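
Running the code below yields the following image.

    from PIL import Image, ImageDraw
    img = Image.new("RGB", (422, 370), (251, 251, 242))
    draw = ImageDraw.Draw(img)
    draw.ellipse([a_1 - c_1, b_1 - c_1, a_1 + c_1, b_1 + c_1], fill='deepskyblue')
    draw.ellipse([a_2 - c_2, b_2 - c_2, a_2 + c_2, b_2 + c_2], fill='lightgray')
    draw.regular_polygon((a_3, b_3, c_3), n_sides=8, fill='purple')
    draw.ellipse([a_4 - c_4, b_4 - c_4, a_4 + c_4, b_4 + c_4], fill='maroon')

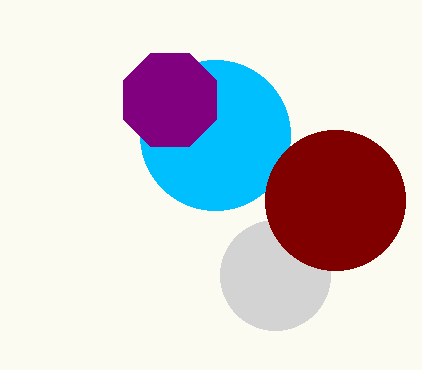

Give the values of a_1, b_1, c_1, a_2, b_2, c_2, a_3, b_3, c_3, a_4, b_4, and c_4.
a_1 = 215; b_1 = 135; c_1 = 75; a_2 = 275; b_2 = 275; c_2 = 55; a_3 = 170; b_3 = 100; c_3 = 50; a_4 = 335; b_4 = 200; c_4 = 70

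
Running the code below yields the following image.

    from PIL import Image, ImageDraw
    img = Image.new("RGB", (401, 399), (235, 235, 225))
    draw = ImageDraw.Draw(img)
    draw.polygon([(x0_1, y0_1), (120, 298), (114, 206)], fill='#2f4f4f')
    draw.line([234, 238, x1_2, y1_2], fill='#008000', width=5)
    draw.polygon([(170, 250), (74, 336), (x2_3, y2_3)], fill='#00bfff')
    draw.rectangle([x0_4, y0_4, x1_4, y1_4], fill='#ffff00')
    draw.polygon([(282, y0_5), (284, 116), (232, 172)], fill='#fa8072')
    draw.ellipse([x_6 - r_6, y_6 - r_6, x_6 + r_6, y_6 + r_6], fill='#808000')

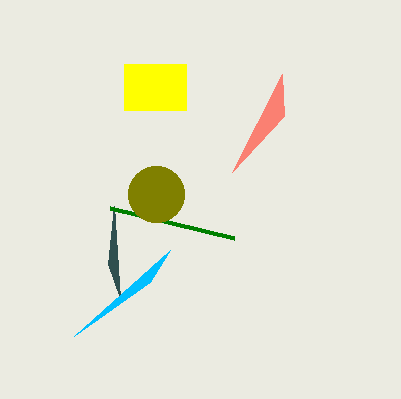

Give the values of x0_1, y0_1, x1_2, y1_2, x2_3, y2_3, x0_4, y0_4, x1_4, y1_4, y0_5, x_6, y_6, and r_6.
x0_1 = 108; y0_1 = 264; x1_2 = 110; y1_2 = 208; x2_3 = 150; y2_3 = 282; x0_4 = 124; y0_4 = 64; x1_4 = 186; y1_4 = 110; y0_5 = 74; x_6 = 156; y_6 = 194; r_6 = 28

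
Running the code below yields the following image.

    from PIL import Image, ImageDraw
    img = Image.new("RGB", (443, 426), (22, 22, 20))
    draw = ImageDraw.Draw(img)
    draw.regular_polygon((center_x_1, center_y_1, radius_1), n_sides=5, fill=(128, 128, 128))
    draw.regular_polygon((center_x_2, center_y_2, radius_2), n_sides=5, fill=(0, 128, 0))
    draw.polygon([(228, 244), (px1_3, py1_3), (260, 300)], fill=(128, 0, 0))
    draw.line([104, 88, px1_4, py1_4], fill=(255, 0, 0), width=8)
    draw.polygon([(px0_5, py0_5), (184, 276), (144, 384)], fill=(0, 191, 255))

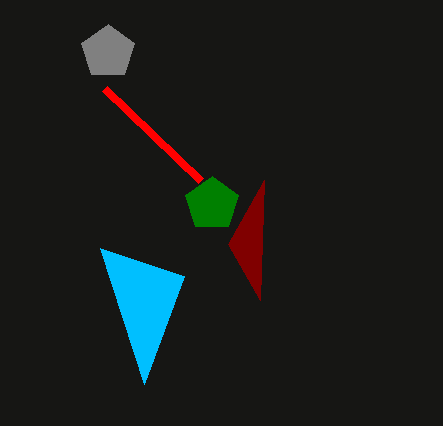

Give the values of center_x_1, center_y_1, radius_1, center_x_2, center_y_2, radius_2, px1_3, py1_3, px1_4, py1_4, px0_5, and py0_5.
center_x_1 = 108; center_y_1 = 52; radius_1 = 28; center_x_2 = 212; center_y_2 = 204; radius_2 = 28; px1_3 = 264; py1_3 = 180; px1_4 = 200; py1_4 = 180; px0_5 = 100; py0_5 = 248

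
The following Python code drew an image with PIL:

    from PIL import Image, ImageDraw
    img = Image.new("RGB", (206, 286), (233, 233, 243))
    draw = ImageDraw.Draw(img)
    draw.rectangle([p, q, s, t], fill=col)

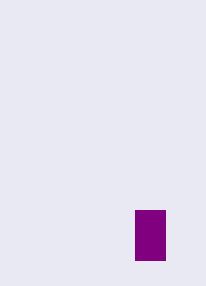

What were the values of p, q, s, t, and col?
p = 135
q = 210
s = 165
t = 260
col = 'purple'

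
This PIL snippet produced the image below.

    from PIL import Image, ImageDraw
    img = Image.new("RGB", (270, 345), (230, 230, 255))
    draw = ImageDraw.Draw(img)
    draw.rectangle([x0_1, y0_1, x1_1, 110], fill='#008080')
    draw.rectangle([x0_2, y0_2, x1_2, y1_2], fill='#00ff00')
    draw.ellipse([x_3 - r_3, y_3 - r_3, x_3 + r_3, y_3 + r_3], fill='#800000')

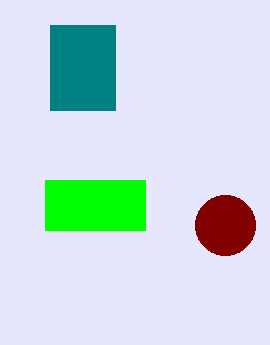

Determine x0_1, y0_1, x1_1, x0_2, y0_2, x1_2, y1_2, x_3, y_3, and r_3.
x0_1 = 50; y0_1 = 25; x1_1 = 115; x0_2 = 45; y0_2 = 180; x1_2 = 145; y1_2 = 230; x_3 = 225; y_3 = 225; r_3 = 30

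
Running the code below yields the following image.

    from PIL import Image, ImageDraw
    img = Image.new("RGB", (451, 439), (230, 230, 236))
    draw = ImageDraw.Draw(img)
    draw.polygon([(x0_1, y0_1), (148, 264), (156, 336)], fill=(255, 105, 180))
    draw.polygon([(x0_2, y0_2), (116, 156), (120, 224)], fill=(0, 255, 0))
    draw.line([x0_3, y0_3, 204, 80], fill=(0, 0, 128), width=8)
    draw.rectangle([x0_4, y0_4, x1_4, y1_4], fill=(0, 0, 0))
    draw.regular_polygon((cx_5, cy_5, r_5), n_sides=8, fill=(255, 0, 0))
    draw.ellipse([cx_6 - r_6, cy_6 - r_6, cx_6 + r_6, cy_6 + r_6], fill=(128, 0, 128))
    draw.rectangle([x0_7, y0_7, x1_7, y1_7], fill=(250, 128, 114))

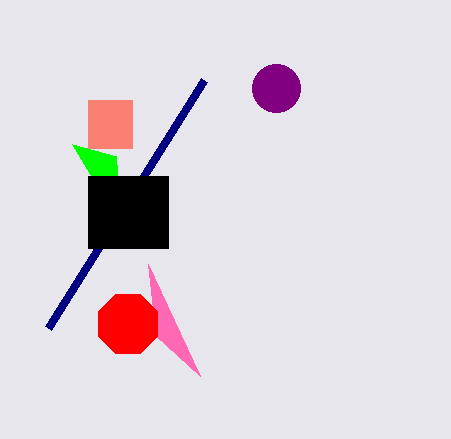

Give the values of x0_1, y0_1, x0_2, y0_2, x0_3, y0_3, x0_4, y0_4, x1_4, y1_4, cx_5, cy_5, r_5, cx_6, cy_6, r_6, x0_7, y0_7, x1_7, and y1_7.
x0_1 = 200, y0_1 = 376, x0_2 = 72, y0_2 = 144, x0_3 = 48, y0_3 = 328, x0_4 = 88, y0_4 = 176, x1_4 = 168, y1_4 = 248, cx_5 = 128, cy_5 = 324, r_5 = 32, cx_6 = 276, cy_6 = 88, r_6 = 24, x0_7 = 88, y0_7 = 100, x1_7 = 132, y1_7 = 148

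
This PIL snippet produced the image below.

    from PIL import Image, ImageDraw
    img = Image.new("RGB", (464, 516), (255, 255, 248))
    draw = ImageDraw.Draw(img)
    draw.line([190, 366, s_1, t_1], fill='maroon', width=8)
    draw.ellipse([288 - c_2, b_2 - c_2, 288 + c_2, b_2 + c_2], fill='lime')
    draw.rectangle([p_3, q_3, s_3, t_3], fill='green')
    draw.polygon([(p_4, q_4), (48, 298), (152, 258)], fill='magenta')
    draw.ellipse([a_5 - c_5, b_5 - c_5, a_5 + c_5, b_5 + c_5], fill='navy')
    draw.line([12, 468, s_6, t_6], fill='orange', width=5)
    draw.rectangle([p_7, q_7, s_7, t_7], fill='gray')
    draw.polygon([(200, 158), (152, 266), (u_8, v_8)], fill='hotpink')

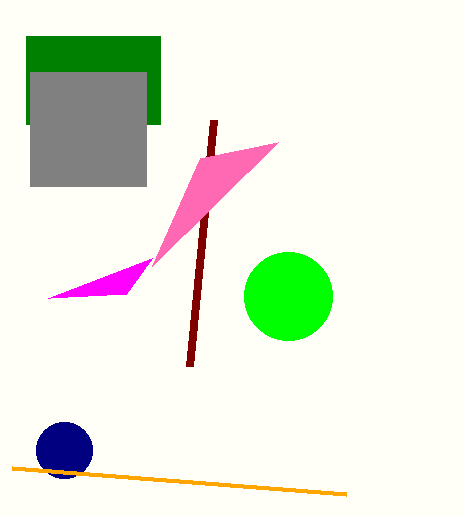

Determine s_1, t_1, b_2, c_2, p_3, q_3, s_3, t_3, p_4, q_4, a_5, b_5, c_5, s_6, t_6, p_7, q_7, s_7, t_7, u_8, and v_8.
s_1 = 214
t_1 = 120
b_2 = 296
c_2 = 44
p_3 = 26
q_3 = 36
s_3 = 160
t_3 = 124
p_4 = 126
q_4 = 294
a_5 = 64
b_5 = 450
c_5 = 28
s_6 = 346
t_6 = 494
p_7 = 30
q_7 = 72
s_7 = 146
t_7 = 186
u_8 = 278
v_8 = 142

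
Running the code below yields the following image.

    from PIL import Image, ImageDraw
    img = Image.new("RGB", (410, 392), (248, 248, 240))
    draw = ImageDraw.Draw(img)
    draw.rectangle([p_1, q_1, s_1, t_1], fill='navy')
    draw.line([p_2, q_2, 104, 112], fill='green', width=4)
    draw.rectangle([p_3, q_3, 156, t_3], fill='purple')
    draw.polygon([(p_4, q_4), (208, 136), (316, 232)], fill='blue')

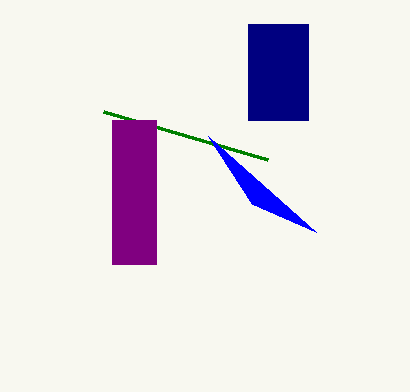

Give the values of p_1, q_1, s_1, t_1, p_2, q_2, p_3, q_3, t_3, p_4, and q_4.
p_1 = 248
q_1 = 24
s_1 = 308
t_1 = 120
p_2 = 268
q_2 = 160
p_3 = 112
q_3 = 120
t_3 = 264
p_4 = 252
q_4 = 204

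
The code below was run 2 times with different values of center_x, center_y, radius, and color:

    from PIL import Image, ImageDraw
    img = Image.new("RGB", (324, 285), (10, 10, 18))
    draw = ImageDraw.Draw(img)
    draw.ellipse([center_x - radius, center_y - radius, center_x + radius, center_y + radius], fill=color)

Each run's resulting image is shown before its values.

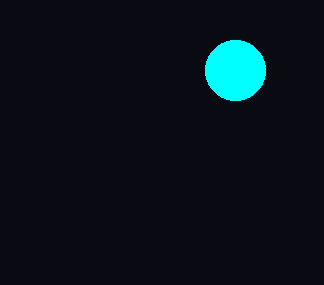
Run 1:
center_x = 235
center_y = 70
radius = 30
color = 'cyan'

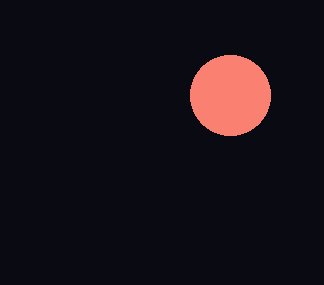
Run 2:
center_x = 230; center_y = 95; radius = 40; color = 'salmon'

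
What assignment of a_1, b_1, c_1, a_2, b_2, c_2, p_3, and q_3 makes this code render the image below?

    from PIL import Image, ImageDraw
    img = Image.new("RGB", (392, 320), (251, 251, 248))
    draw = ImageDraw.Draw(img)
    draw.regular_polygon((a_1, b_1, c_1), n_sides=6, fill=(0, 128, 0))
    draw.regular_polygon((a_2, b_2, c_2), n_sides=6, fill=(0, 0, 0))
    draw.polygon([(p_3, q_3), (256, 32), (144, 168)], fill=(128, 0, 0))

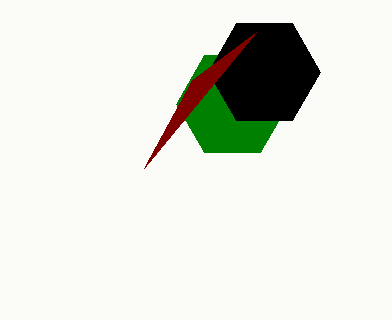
a_1 = 232
b_1 = 104
c_1 = 56
a_2 = 264
b_2 = 72
c_2 = 56
p_3 = 192
q_3 = 80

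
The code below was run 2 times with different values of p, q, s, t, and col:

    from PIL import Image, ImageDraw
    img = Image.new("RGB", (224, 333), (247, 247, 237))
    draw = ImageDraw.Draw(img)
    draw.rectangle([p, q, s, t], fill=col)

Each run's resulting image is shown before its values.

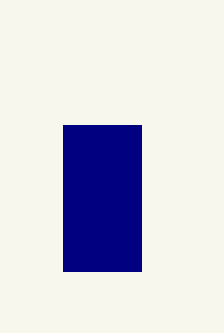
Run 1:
p = 63; q = 125; s = 141; t = 271; col = 'navy'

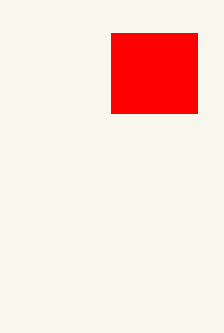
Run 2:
p = 111
q = 33
s = 197
t = 113
col = 'red'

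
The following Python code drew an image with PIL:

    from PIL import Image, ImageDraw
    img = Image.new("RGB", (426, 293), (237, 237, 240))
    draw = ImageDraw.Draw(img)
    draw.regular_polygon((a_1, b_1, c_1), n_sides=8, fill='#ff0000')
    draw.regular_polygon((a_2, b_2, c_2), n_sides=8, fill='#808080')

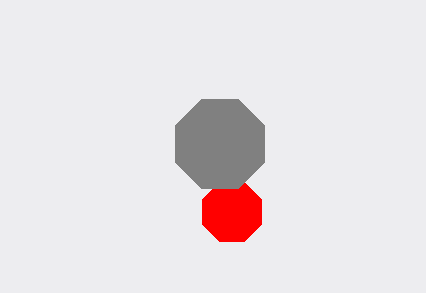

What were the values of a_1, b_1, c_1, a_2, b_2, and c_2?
a_1 = 232; b_1 = 212; c_1 = 32; a_2 = 220; b_2 = 144; c_2 = 48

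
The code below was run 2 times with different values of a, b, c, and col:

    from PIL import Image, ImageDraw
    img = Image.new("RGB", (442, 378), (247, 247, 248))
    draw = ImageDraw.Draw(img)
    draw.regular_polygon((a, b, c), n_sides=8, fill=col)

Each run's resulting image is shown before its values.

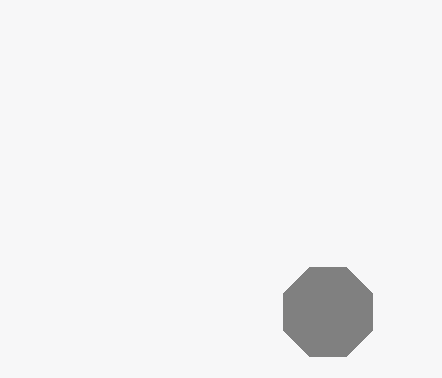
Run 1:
a = 328; b = 312; c = 48; col = 'gray'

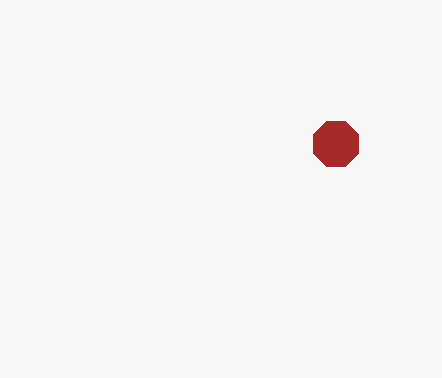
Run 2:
a = 336
b = 144
c = 24
col = 'brown'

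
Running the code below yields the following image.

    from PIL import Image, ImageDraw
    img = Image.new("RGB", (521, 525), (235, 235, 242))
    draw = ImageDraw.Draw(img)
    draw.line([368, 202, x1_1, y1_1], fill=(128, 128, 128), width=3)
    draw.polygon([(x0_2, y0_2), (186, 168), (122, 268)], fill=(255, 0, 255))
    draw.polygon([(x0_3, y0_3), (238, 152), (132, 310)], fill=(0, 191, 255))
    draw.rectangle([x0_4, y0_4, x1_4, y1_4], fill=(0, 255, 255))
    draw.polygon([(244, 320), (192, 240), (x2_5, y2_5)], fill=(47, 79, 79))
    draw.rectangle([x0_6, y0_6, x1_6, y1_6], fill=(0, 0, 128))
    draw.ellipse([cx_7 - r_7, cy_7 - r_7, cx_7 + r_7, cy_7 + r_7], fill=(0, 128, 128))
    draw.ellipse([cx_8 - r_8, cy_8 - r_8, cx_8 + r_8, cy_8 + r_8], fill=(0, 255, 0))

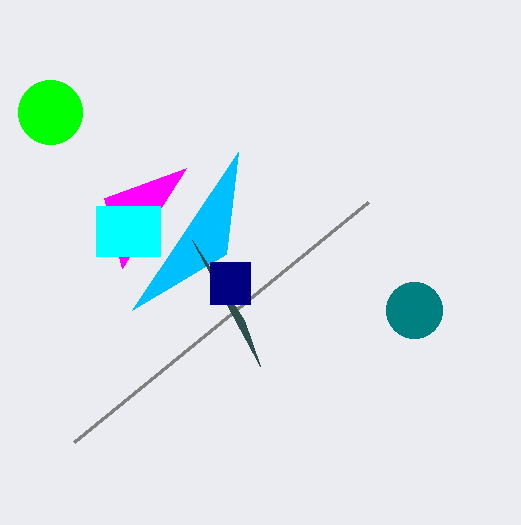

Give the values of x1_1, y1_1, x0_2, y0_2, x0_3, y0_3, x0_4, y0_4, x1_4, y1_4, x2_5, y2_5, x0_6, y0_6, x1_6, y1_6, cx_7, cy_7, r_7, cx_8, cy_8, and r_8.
x1_1 = 74
y1_1 = 442
x0_2 = 104
y0_2 = 198
x0_3 = 226
y0_3 = 254
x0_4 = 96
y0_4 = 206
x1_4 = 160
y1_4 = 256
x2_5 = 260
y2_5 = 366
x0_6 = 210
y0_6 = 262
x1_6 = 250
y1_6 = 304
cx_7 = 414
cy_7 = 310
r_7 = 28
cx_8 = 50
cy_8 = 112
r_8 = 32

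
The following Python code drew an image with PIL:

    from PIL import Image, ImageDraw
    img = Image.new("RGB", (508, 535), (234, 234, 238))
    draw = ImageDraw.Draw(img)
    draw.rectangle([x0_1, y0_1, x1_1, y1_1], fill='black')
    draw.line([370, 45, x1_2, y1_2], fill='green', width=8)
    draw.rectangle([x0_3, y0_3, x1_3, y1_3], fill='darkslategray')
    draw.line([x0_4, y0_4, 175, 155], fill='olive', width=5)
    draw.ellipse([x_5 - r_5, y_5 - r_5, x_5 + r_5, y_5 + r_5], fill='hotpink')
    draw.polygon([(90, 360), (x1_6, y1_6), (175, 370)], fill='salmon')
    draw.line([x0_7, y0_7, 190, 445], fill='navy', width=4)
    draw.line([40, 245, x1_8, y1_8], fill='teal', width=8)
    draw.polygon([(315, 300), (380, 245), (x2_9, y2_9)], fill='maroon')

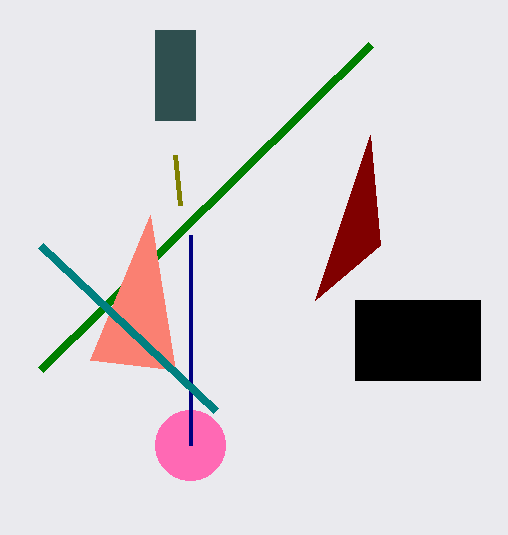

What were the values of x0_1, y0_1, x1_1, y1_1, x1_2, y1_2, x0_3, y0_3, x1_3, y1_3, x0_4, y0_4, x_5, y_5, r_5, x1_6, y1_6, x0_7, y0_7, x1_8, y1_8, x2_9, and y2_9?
x0_1 = 355
y0_1 = 300
x1_1 = 480
y1_1 = 380
x1_2 = 40
y1_2 = 370
x0_3 = 155
y0_3 = 30
x1_3 = 195
y1_3 = 120
x0_4 = 180
y0_4 = 205
x_5 = 190
y_5 = 445
r_5 = 35
x1_6 = 150
y1_6 = 215
x0_7 = 190
y0_7 = 235
x1_8 = 215
y1_8 = 410
x2_9 = 370
y2_9 = 135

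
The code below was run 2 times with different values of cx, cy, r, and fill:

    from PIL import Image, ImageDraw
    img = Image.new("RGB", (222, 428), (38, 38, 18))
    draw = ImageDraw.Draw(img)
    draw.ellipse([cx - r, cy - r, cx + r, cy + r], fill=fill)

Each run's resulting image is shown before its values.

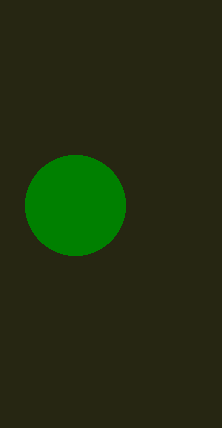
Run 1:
cx = 75
cy = 205
r = 50
fill = 'green'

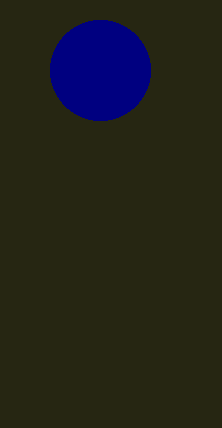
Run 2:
cx = 100, cy = 70, r = 50, fill = 'navy'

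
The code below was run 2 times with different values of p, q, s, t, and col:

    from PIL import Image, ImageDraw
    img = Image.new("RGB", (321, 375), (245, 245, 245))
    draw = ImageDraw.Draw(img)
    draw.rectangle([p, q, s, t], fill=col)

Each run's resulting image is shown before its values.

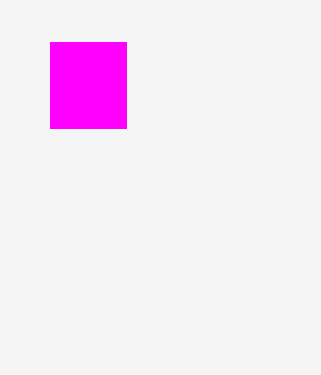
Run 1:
p = 50
q = 42
s = 126
t = 128
col = 'magenta'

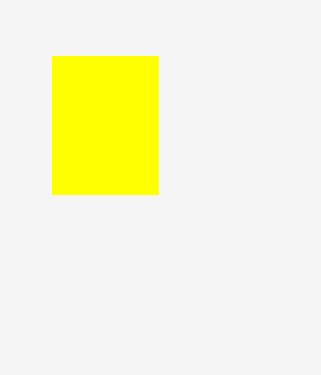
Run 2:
p = 52, q = 56, s = 158, t = 194, col = 'yellow'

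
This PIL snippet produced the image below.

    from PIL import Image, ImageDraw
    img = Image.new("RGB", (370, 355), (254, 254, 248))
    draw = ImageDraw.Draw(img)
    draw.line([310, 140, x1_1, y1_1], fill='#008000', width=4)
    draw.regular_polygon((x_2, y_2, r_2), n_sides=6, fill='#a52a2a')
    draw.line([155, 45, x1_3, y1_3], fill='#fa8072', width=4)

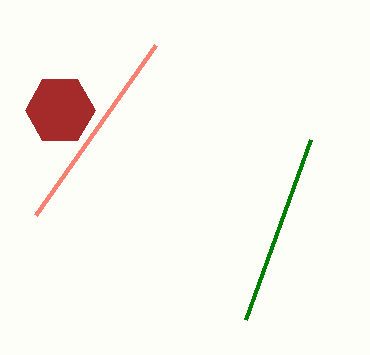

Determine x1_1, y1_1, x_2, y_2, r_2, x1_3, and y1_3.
x1_1 = 245; y1_1 = 320; x_2 = 60; y_2 = 110; r_2 = 35; x1_3 = 35; y1_3 = 215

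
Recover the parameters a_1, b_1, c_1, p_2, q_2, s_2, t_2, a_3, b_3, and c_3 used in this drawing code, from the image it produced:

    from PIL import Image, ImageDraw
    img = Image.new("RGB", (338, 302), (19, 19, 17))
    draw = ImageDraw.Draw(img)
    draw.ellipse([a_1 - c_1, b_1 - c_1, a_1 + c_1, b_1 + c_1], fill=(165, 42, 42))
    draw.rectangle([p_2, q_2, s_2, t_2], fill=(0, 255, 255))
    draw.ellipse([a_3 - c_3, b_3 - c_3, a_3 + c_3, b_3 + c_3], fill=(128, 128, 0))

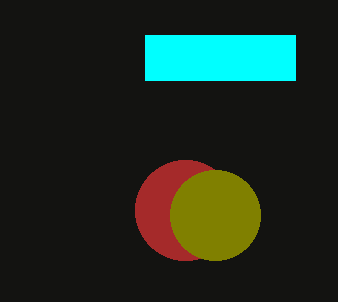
a_1 = 185
b_1 = 210
c_1 = 50
p_2 = 145
q_2 = 35
s_2 = 295
t_2 = 80
a_3 = 215
b_3 = 215
c_3 = 45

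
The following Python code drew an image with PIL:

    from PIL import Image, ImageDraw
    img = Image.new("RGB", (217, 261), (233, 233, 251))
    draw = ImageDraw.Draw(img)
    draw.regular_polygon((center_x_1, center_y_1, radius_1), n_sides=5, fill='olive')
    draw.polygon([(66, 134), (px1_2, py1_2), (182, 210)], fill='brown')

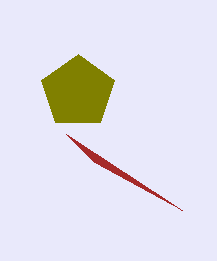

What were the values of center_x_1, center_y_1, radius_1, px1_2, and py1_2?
center_x_1 = 78
center_y_1 = 92
radius_1 = 38
px1_2 = 94
py1_2 = 162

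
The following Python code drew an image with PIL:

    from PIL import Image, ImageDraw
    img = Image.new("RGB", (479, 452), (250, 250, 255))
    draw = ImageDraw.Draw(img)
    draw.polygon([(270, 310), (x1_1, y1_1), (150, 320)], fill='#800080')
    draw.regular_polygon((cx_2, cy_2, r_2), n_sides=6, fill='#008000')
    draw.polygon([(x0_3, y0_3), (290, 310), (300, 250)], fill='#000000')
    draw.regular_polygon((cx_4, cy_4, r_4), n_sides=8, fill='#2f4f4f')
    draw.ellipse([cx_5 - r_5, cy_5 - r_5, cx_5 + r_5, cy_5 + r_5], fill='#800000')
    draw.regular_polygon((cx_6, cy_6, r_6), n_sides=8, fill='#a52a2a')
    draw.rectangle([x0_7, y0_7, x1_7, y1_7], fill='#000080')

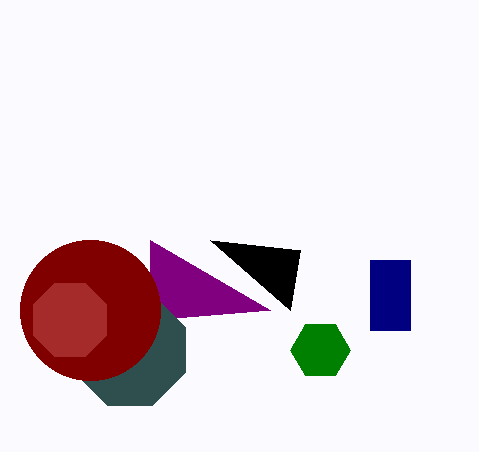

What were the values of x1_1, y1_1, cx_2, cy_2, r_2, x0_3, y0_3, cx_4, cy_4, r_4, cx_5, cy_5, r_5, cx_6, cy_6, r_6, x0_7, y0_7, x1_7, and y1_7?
x1_1 = 150; y1_1 = 240; cx_2 = 320; cy_2 = 350; r_2 = 30; x0_3 = 210; y0_3 = 240; cx_4 = 130; cy_4 = 350; r_4 = 60; cx_5 = 90; cy_5 = 310; r_5 = 70; cx_6 = 70; cy_6 = 320; r_6 = 40; x0_7 = 370; y0_7 = 260; x1_7 = 410; y1_7 = 330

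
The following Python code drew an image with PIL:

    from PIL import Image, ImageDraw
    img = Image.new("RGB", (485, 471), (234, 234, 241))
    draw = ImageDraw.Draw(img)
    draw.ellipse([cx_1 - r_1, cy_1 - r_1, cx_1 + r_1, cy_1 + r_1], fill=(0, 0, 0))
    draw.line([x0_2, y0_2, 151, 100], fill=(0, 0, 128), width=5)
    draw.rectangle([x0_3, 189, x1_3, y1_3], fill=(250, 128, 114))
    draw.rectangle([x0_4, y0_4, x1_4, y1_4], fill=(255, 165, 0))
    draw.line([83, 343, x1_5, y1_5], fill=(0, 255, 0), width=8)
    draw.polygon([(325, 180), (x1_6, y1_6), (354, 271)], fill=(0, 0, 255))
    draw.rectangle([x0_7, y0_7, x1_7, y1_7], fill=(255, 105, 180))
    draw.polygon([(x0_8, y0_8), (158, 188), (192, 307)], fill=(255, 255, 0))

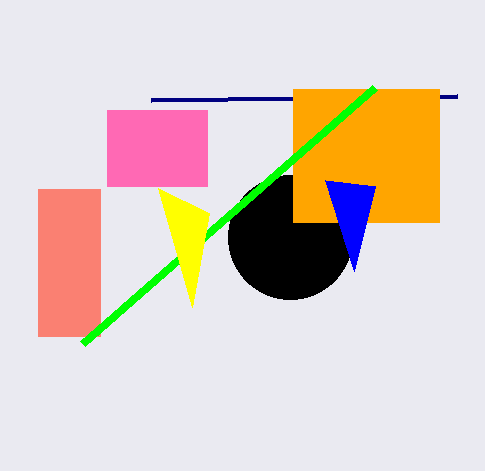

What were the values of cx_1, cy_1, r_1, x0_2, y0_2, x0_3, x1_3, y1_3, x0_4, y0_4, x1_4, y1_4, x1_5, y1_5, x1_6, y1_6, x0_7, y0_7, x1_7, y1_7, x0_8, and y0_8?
cx_1 = 290, cy_1 = 237, r_1 = 62, x0_2 = 457, y0_2 = 96, x0_3 = 38, x1_3 = 100, y1_3 = 336, x0_4 = 293, y0_4 = 89, x1_4 = 439, y1_4 = 222, x1_5 = 375, y1_5 = 87, x1_6 = 375, y1_6 = 186, x0_7 = 107, y0_7 = 110, x1_7 = 207, y1_7 = 186, x0_8 = 209, y0_8 = 213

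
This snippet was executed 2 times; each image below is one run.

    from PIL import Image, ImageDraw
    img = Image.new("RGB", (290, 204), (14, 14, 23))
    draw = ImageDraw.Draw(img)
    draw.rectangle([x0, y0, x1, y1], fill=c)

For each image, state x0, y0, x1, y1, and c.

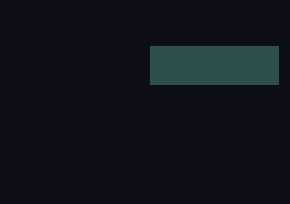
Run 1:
x0 = 150; y0 = 46; x1 = 278; y1 = 84; c = 'darkslategray'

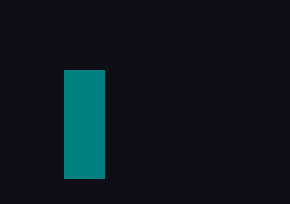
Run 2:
x0 = 64; y0 = 70; x1 = 104; y1 = 178; c = 'teal'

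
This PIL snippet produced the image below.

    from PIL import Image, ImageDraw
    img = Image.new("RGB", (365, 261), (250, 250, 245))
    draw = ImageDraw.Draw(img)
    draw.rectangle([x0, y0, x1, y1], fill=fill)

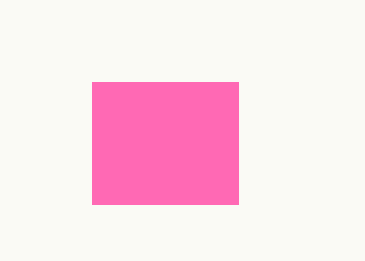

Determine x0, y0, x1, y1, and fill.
x0 = 92; y0 = 82; x1 = 238; y1 = 204; fill = 'hotpink'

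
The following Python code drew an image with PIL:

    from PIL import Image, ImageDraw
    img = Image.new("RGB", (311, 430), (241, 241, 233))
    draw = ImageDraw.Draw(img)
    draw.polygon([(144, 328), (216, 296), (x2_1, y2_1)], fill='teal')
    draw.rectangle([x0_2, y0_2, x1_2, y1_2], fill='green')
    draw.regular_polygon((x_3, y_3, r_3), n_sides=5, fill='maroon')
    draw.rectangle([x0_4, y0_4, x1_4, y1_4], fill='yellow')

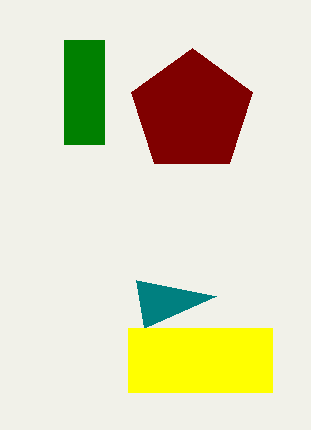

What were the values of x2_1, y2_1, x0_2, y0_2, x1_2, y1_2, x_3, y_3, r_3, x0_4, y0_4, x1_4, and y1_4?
x2_1 = 136
y2_1 = 280
x0_2 = 64
y0_2 = 40
x1_2 = 104
y1_2 = 144
x_3 = 192
y_3 = 112
r_3 = 64
x0_4 = 128
y0_4 = 328
x1_4 = 272
y1_4 = 392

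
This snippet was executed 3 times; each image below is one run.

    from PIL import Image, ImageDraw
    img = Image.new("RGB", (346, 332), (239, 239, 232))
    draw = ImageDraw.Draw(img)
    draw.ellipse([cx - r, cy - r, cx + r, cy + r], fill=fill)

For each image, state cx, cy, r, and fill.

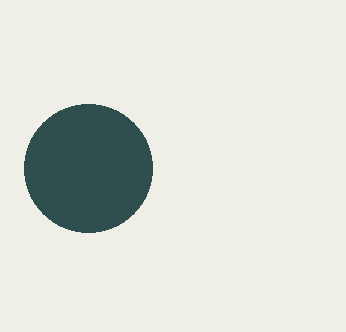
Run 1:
cx = 88, cy = 168, r = 64, fill = 'darkslategray'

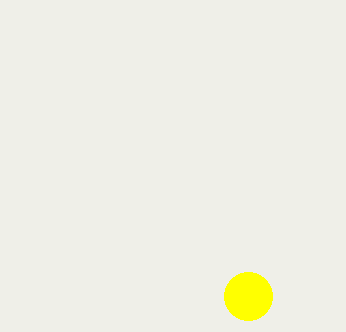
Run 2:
cx = 248; cy = 296; r = 24; fill = 'yellow'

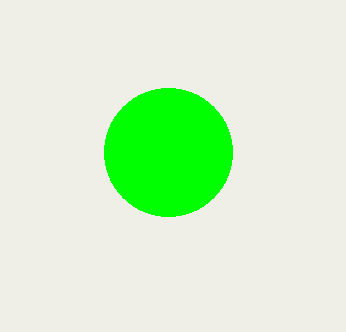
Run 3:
cx = 168, cy = 152, r = 64, fill = 'lime'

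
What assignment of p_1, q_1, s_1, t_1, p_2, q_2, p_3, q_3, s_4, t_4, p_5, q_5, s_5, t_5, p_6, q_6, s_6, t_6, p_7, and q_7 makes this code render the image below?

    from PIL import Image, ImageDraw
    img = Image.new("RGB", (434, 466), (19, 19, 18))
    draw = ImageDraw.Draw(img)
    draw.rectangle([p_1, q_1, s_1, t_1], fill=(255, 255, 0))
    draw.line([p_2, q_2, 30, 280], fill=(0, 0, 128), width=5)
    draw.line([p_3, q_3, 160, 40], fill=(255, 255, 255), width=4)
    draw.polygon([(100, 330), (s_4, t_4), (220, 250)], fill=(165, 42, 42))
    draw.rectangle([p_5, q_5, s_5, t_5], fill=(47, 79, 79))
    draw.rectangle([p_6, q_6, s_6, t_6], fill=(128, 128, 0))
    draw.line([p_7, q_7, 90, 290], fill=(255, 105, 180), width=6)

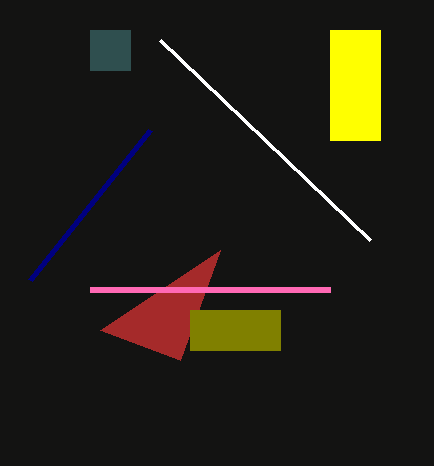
p_1 = 330
q_1 = 30
s_1 = 380
t_1 = 140
p_2 = 150
q_2 = 130
p_3 = 370
q_3 = 240
s_4 = 180
t_4 = 360
p_5 = 90
q_5 = 30
s_5 = 130
t_5 = 70
p_6 = 190
q_6 = 310
s_6 = 280
t_6 = 350
p_7 = 330
q_7 = 290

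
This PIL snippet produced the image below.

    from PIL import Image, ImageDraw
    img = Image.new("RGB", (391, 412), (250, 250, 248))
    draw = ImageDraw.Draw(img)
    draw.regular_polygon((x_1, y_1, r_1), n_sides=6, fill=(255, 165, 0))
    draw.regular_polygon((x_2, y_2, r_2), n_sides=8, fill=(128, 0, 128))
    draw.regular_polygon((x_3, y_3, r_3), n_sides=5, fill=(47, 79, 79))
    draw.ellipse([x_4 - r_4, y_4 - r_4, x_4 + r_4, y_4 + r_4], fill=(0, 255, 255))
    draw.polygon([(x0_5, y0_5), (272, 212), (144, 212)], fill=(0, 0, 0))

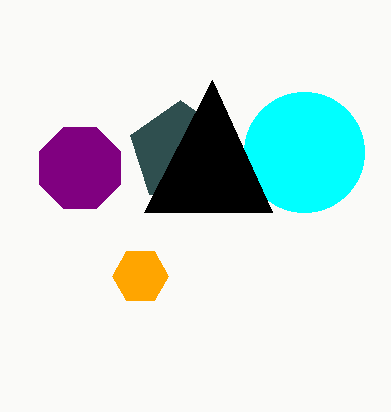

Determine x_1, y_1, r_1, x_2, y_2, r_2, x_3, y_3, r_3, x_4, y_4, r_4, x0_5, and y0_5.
x_1 = 140; y_1 = 276; r_1 = 28; x_2 = 80; y_2 = 168; r_2 = 44; x_3 = 180; y_3 = 152; r_3 = 52; x_4 = 304; y_4 = 152; r_4 = 60; x0_5 = 212; y0_5 = 80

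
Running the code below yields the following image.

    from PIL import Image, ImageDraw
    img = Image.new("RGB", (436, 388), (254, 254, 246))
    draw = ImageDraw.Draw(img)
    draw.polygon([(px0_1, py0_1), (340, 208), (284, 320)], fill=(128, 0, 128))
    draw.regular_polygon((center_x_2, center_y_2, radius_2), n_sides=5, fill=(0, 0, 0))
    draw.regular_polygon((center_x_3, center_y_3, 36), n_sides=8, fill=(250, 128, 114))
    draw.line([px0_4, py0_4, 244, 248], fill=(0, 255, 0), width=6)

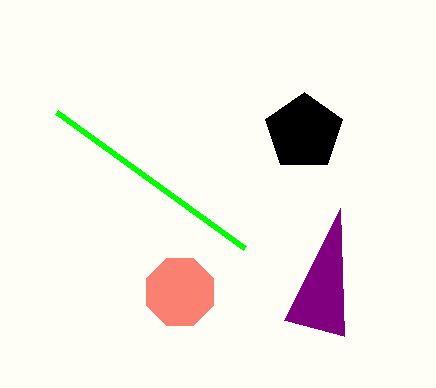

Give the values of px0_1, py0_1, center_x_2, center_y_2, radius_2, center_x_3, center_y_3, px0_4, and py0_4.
px0_1 = 344; py0_1 = 336; center_x_2 = 304; center_y_2 = 132; radius_2 = 40; center_x_3 = 180; center_y_3 = 292; px0_4 = 56; py0_4 = 112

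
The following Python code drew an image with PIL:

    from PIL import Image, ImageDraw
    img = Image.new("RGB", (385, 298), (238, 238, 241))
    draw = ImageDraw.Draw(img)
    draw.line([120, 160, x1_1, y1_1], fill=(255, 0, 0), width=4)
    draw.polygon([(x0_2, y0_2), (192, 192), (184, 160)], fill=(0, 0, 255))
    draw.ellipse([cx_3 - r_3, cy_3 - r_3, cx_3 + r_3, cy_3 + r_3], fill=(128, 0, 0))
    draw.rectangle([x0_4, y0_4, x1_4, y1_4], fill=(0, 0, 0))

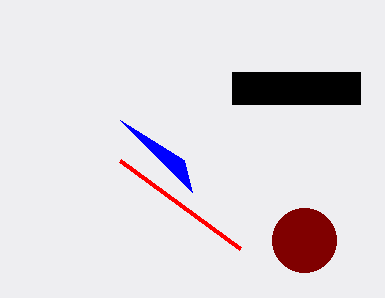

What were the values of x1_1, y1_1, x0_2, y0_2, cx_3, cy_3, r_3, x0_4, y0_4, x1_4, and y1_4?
x1_1 = 240, y1_1 = 248, x0_2 = 120, y0_2 = 120, cx_3 = 304, cy_3 = 240, r_3 = 32, x0_4 = 232, y0_4 = 72, x1_4 = 360, y1_4 = 104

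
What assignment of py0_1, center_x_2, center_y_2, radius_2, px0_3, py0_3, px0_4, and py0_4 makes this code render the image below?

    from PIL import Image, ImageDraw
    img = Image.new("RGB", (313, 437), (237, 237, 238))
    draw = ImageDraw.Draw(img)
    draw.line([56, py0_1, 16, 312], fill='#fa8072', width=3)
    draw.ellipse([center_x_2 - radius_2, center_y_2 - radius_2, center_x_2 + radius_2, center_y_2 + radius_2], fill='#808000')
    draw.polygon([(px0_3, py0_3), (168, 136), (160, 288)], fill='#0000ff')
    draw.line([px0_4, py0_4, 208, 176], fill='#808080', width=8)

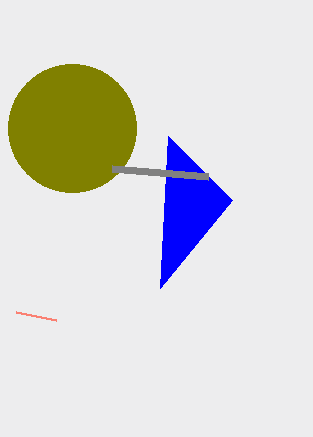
py0_1 = 320, center_x_2 = 72, center_y_2 = 128, radius_2 = 64, px0_3 = 232, py0_3 = 200, px0_4 = 112, py0_4 = 168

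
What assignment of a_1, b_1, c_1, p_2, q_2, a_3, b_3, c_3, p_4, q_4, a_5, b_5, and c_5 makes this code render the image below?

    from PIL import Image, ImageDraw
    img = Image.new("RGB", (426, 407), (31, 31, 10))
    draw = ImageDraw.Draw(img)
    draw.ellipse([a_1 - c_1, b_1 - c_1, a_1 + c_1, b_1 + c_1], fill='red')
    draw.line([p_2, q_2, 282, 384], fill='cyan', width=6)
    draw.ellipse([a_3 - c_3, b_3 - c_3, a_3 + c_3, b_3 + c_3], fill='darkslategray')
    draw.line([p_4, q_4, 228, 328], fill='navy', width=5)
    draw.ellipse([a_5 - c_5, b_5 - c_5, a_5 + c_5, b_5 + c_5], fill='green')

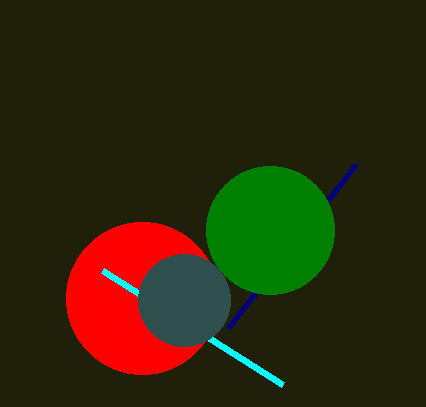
a_1 = 142; b_1 = 298; c_1 = 76; p_2 = 102; q_2 = 270; a_3 = 184; b_3 = 300; c_3 = 46; p_4 = 356; q_4 = 164; a_5 = 270; b_5 = 230; c_5 = 64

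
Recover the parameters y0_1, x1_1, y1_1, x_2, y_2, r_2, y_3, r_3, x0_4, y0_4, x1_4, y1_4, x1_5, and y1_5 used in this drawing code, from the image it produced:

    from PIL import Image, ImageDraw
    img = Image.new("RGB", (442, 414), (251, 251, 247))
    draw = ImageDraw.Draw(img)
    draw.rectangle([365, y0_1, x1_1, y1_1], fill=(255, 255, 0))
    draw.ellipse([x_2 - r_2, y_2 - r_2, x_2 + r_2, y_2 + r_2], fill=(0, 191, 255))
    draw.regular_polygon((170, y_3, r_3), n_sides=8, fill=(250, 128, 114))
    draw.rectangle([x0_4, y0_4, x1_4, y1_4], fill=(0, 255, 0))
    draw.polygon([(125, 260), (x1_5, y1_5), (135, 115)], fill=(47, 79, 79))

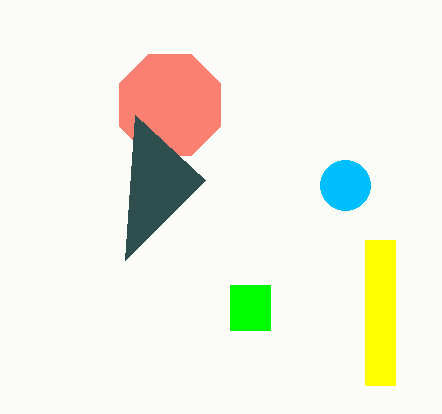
y0_1 = 240; x1_1 = 395; y1_1 = 385; x_2 = 345; y_2 = 185; r_2 = 25; y_3 = 105; r_3 = 55; x0_4 = 230; y0_4 = 285; x1_4 = 270; y1_4 = 330; x1_5 = 205; y1_5 = 180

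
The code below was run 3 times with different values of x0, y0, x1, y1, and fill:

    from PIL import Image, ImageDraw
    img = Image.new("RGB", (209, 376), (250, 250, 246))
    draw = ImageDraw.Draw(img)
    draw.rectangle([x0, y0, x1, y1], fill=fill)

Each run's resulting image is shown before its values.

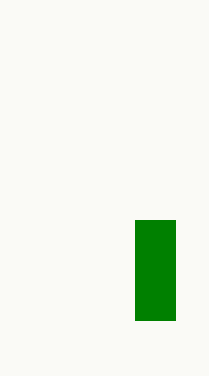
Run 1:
x0 = 135
y0 = 220
x1 = 175
y1 = 320
fill = 'green'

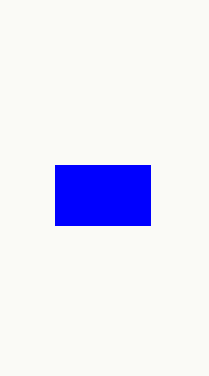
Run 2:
x0 = 55
y0 = 165
x1 = 150
y1 = 225
fill = 'blue'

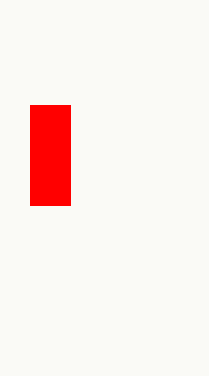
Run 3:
x0 = 30; y0 = 105; x1 = 70; y1 = 205; fill = 'red'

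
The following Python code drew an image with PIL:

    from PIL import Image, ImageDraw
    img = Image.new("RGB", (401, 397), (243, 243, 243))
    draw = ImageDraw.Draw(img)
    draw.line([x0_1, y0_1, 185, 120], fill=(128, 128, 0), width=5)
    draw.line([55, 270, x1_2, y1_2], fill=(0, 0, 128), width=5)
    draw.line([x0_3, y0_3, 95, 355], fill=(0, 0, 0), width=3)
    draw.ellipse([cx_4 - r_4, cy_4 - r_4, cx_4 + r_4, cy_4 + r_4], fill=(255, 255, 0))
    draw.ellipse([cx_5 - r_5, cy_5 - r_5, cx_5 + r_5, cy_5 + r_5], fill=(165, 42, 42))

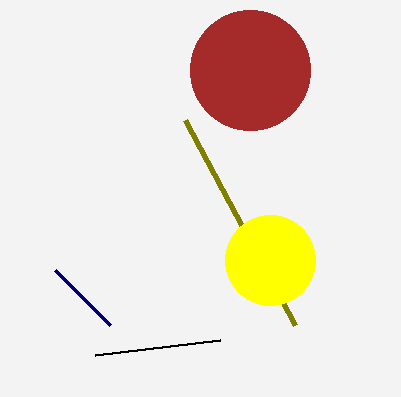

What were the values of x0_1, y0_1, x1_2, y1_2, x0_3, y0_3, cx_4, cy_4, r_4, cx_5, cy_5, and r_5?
x0_1 = 295; y0_1 = 325; x1_2 = 110; y1_2 = 325; x0_3 = 220; y0_3 = 340; cx_4 = 270; cy_4 = 260; r_4 = 45; cx_5 = 250; cy_5 = 70; r_5 = 60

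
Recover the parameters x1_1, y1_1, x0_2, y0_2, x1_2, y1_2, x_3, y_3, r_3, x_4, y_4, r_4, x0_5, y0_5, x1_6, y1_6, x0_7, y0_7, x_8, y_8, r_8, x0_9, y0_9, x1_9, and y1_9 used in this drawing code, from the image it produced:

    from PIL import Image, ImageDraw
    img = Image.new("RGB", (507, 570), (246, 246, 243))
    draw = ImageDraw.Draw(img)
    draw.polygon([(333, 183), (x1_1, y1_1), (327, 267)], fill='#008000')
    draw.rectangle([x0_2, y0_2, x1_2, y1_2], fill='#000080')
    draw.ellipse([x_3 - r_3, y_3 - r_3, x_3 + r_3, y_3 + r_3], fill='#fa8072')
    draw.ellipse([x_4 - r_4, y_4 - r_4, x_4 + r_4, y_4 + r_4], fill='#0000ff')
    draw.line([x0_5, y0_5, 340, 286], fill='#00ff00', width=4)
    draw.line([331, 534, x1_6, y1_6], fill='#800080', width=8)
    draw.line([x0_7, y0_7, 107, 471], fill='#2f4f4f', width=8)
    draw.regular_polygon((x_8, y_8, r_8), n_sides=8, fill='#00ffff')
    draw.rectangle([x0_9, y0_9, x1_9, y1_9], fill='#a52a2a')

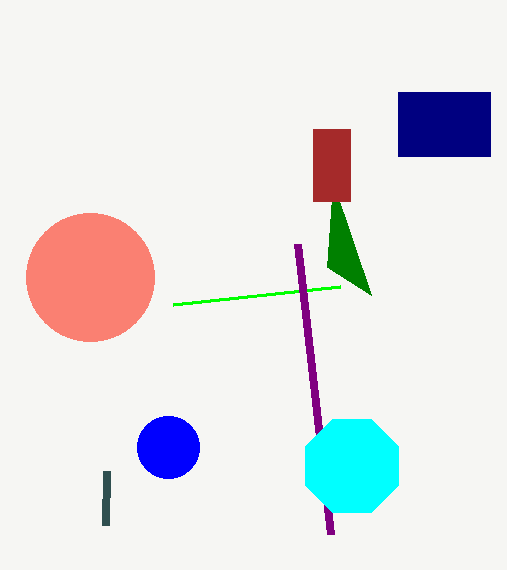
x1_1 = 371; y1_1 = 295; x0_2 = 398; y0_2 = 92; x1_2 = 490; y1_2 = 156; x_3 = 90; y_3 = 277; r_3 = 64; x_4 = 168; y_4 = 447; r_4 = 31; x0_5 = 173; y0_5 = 304; x1_6 = 298; y1_6 = 244; x0_7 = 106; y0_7 = 525; x_8 = 352; y_8 = 466; r_8 = 50; x0_9 = 313; y0_9 = 129; x1_9 = 350; y1_9 = 201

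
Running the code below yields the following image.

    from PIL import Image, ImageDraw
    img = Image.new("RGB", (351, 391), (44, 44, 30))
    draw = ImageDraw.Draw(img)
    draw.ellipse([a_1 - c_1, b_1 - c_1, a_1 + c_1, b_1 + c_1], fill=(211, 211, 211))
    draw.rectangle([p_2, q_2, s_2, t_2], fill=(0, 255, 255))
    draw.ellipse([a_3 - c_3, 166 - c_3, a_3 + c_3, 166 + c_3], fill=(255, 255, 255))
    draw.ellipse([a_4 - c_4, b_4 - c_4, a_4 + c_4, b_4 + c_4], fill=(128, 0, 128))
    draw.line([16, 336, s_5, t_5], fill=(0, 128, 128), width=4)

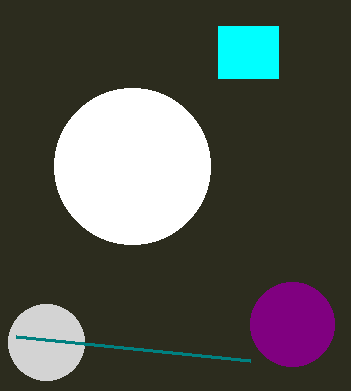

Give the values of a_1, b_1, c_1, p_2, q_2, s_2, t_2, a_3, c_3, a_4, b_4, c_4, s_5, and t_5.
a_1 = 46, b_1 = 342, c_1 = 38, p_2 = 218, q_2 = 26, s_2 = 278, t_2 = 78, a_3 = 132, c_3 = 78, a_4 = 292, b_4 = 324, c_4 = 42, s_5 = 250, t_5 = 360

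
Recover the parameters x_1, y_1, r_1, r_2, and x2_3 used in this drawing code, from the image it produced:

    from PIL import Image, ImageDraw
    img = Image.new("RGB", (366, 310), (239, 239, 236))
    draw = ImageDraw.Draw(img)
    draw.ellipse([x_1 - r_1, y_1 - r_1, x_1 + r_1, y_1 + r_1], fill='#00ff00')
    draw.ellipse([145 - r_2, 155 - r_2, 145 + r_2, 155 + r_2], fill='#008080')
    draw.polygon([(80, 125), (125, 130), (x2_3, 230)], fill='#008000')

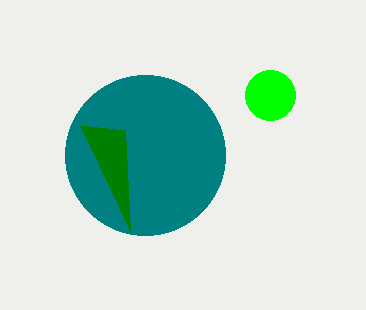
x_1 = 270, y_1 = 95, r_1 = 25, r_2 = 80, x2_3 = 130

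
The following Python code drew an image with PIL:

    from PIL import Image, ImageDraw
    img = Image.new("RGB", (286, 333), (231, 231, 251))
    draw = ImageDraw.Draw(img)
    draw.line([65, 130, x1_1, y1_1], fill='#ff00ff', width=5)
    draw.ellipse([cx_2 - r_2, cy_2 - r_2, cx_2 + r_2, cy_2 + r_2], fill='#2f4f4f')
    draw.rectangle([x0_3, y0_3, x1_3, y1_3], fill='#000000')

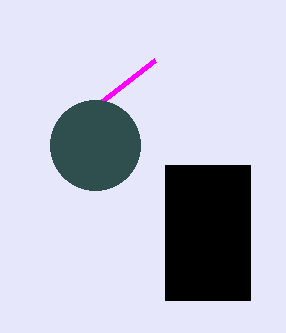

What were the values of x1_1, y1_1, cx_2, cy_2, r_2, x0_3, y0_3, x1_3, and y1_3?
x1_1 = 155, y1_1 = 60, cx_2 = 95, cy_2 = 145, r_2 = 45, x0_3 = 165, y0_3 = 165, x1_3 = 250, y1_3 = 300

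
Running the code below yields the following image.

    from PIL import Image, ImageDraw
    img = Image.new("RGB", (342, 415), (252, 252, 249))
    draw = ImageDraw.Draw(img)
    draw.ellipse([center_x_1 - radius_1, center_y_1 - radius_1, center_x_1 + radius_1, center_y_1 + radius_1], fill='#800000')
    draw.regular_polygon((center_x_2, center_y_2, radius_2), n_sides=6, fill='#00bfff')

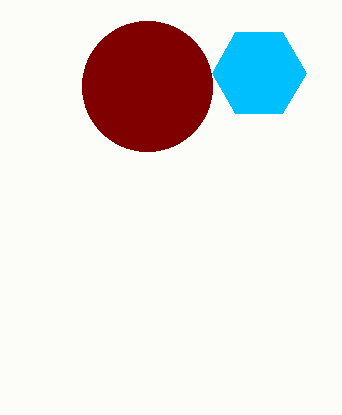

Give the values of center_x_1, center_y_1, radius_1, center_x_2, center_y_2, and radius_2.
center_x_1 = 147; center_y_1 = 86; radius_1 = 65; center_x_2 = 259; center_y_2 = 73; radius_2 = 47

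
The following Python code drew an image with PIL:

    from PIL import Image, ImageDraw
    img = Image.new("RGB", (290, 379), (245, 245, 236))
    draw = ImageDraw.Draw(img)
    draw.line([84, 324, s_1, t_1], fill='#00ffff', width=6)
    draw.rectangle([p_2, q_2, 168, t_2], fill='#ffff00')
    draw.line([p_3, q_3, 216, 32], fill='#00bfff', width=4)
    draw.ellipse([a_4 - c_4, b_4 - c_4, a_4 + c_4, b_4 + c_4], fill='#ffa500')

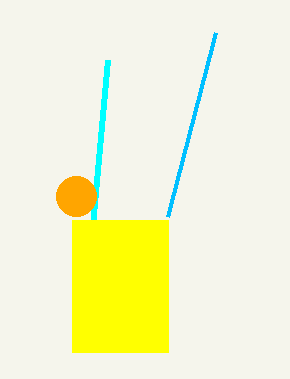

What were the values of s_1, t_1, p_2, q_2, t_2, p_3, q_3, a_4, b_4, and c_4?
s_1 = 108
t_1 = 60
p_2 = 72
q_2 = 220
t_2 = 352
p_3 = 168
q_3 = 216
a_4 = 76
b_4 = 196
c_4 = 20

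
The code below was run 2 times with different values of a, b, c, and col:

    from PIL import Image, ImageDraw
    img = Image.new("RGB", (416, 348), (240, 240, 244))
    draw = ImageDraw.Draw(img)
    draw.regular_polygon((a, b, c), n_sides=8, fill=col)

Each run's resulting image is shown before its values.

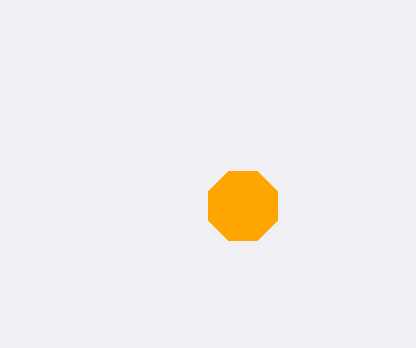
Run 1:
a = 243; b = 206; c = 37; col = 'orange'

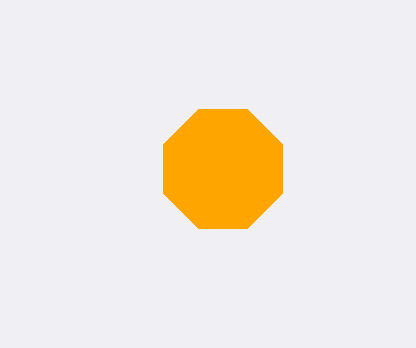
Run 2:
a = 223, b = 169, c = 64, col = 'orange'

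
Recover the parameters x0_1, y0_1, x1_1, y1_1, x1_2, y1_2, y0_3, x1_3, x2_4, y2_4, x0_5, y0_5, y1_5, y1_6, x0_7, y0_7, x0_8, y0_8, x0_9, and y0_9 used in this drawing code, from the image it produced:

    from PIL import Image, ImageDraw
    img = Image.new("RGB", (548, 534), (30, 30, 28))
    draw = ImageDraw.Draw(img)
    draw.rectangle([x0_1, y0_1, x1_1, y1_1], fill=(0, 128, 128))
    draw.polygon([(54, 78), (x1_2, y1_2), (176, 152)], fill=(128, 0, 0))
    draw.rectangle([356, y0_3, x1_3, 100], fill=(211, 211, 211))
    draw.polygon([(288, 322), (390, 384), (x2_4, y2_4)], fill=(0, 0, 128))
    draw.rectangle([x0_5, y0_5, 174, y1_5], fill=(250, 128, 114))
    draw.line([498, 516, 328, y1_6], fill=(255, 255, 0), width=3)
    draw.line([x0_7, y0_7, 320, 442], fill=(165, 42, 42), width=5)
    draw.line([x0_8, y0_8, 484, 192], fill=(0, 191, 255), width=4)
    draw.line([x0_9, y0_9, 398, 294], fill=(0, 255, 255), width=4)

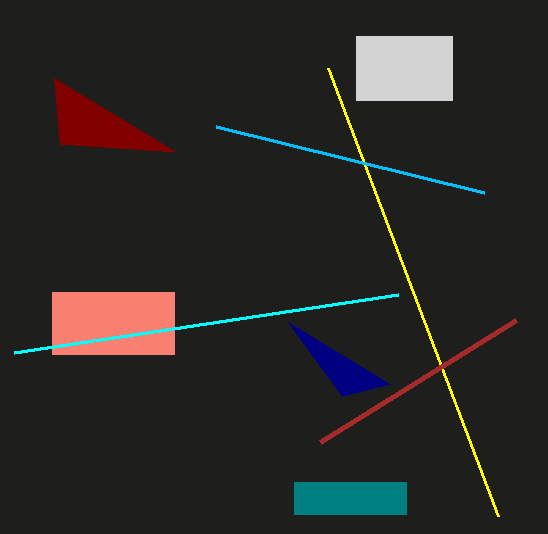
x0_1 = 294; y0_1 = 482; x1_1 = 406; y1_1 = 514; x1_2 = 60; y1_2 = 144; y0_3 = 36; x1_3 = 452; x2_4 = 342; y2_4 = 396; x0_5 = 52; y0_5 = 292; y1_5 = 354; y1_6 = 68; x0_7 = 516; y0_7 = 320; x0_8 = 216; y0_8 = 126; x0_9 = 14; y0_9 = 352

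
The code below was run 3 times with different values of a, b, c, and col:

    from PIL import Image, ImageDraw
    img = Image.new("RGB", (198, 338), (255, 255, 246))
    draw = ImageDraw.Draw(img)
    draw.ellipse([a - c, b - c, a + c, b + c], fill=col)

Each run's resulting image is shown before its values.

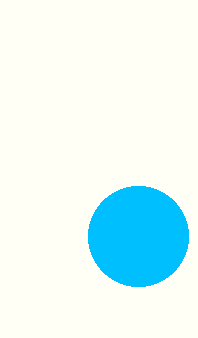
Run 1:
a = 138; b = 236; c = 50; col = 'deepskyblue'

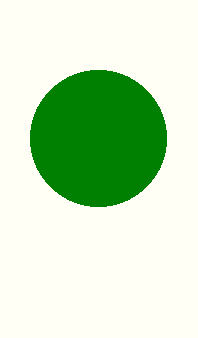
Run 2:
a = 98, b = 138, c = 68, col = 'green'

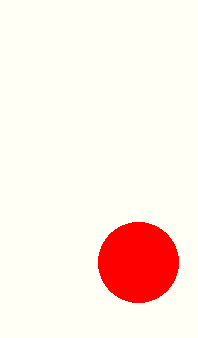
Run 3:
a = 138
b = 262
c = 40
col = 'red'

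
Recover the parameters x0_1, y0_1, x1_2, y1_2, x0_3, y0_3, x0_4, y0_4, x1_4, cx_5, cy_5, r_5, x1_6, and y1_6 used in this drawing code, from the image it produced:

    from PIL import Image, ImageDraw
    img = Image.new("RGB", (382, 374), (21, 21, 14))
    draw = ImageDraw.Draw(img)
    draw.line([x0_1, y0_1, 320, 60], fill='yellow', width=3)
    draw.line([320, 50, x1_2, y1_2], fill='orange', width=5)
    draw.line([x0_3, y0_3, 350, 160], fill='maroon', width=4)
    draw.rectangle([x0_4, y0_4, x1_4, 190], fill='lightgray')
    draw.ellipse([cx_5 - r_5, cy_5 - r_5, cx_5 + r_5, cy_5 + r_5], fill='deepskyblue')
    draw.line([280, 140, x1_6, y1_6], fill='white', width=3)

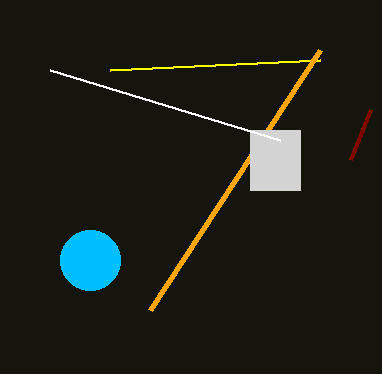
x0_1 = 110, y0_1 = 70, x1_2 = 150, y1_2 = 310, x0_3 = 370, y0_3 = 110, x0_4 = 250, y0_4 = 130, x1_4 = 300, cx_5 = 90, cy_5 = 260, r_5 = 30, x1_6 = 50, y1_6 = 70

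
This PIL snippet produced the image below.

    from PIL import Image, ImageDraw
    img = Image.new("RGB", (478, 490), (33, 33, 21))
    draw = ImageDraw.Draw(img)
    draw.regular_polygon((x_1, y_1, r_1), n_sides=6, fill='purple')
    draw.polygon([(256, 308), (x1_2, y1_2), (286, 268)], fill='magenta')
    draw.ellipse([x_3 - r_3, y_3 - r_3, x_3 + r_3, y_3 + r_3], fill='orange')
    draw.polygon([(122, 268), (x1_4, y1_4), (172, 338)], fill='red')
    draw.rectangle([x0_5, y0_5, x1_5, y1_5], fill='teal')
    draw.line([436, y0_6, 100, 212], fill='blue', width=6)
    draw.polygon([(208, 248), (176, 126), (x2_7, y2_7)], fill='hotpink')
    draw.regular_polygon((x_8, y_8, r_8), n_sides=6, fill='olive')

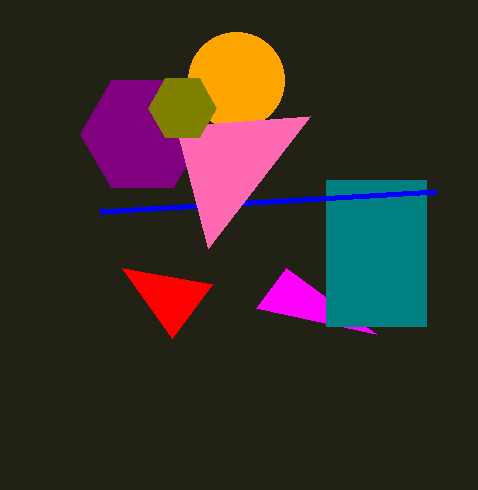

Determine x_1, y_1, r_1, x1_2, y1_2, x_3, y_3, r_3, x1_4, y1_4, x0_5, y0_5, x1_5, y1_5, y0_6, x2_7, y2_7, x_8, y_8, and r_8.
x_1 = 142; y_1 = 134; r_1 = 62; x1_2 = 376; y1_2 = 334; x_3 = 236; y_3 = 80; r_3 = 48; x1_4 = 212; y1_4 = 284; x0_5 = 326; y0_5 = 180; x1_5 = 426; y1_5 = 326; y0_6 = 192; x2_7 = 310; y2_7 = 116; x_8 = 182; y_8 = 108; r_8 = 34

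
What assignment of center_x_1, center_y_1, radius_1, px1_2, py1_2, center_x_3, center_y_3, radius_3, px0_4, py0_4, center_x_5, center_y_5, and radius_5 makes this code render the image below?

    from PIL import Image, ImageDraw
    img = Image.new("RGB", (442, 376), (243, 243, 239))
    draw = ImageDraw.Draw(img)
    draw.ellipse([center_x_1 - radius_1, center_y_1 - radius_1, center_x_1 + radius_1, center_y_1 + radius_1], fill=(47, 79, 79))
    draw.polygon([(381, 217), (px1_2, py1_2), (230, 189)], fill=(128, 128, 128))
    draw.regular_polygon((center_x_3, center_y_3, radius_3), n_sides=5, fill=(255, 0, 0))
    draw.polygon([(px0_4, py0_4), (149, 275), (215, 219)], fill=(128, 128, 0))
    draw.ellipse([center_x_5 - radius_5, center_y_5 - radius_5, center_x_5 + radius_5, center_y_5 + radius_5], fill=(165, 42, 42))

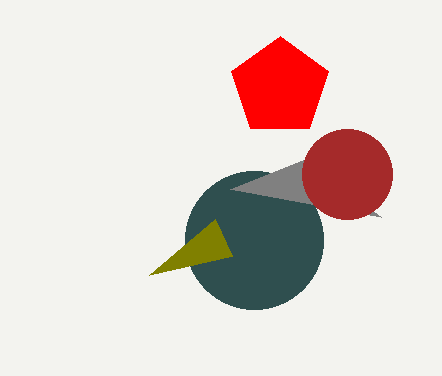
center_x_1 = 254
center_y_1 = 240
radius_1 = 69
px1_2 = 303
py1_2 = 160
center_x_3 = 280
center_y_3 = 87
radius_3 = 51
px0_4 = 232
py0_4 = 256
center_x_5 = 347
center_y_5 = 174
radius_5 = 45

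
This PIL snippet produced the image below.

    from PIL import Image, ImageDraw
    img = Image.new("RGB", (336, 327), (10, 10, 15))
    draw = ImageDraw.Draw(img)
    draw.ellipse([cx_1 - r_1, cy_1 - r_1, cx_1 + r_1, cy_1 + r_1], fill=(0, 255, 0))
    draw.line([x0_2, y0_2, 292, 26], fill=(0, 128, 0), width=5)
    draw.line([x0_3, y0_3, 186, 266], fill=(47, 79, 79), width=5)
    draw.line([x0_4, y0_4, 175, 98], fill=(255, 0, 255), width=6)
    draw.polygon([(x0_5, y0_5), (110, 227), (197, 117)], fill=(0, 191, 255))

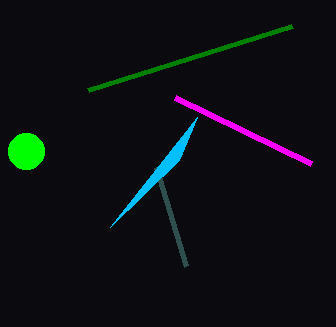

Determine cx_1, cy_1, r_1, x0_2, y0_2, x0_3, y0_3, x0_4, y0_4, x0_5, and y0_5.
cx_1 = 26
cy_1 = 151
r_1 = 18
x0_2 = 88
y0_2 = 90
x0_3 = 156
y0_3 = 167
x0_4 = 311
y0_4 = 164
x0_5 = 179
y0_5 = 160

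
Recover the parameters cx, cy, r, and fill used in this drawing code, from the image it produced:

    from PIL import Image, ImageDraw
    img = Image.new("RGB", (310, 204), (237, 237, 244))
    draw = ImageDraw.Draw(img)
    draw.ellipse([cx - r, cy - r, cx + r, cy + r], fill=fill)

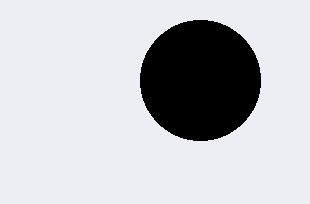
cx = 200
cy = 80
r = 60
fill = 'black'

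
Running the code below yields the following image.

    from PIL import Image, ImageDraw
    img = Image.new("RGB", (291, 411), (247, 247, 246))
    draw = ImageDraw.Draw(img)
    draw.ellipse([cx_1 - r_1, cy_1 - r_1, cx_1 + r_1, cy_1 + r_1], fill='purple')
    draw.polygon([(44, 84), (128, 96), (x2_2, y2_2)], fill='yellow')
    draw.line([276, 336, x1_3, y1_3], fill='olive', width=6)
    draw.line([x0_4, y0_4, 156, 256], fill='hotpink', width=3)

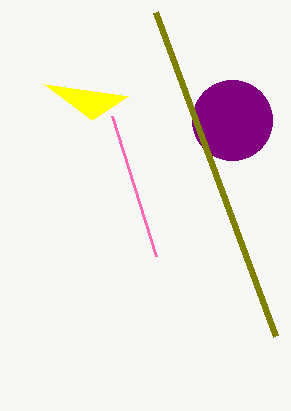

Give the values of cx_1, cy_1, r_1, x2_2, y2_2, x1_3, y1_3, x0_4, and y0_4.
cx_1 = 232
cy_1 = 120
r_1 = 40
x2_2 = 92
y2_2 = 120
x1_3 = 156
y1_3 = 12
x0_4 = 112
y0_4 = 116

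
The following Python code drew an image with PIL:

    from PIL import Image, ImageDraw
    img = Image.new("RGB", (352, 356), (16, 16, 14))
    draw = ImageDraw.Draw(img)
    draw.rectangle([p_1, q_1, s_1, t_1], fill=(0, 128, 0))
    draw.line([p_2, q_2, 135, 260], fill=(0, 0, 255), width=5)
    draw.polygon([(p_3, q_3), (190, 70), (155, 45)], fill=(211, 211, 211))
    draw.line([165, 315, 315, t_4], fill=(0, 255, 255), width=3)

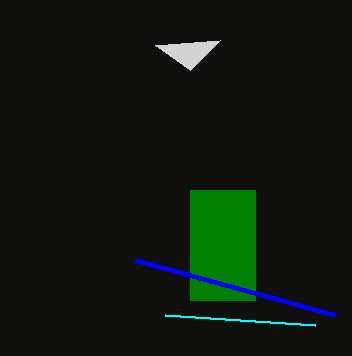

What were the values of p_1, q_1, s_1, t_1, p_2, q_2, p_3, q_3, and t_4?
p_1 = 190; q_1 = 190; s_1 = 255; t_1 = 300; p_2 = 335; q_2 = 315; p_3 = 220; q_3 = 40; t_4 = 325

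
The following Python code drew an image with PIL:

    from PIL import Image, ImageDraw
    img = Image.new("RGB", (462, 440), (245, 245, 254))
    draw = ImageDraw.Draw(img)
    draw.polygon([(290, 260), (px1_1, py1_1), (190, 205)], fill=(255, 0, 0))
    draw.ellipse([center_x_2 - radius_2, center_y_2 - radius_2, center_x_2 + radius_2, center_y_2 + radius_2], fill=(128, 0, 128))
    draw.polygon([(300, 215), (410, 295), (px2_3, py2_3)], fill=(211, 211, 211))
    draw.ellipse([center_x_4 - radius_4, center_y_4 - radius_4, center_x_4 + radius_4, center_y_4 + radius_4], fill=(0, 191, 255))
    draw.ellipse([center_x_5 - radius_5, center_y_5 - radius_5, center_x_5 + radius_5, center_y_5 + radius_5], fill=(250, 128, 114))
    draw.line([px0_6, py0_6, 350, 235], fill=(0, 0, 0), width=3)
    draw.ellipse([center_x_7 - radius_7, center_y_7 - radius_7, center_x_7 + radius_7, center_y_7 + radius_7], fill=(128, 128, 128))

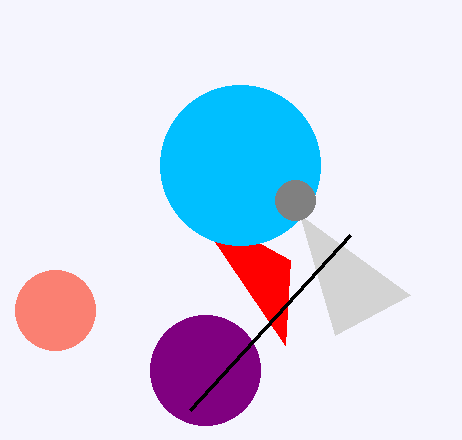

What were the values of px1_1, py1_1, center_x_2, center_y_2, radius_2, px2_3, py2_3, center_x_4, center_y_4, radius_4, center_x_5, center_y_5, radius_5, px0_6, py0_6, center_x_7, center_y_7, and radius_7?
px1_1 = 285; py1_1 = 345; center_x_2 = 205; center_y_2 = 370; radius_2 = 55; px2_3 = 335; py2_3 = 335; center_x_4 = 240; center_y_4 = 165; radius_4 = 80; center_x_5 = 55; center_y_5 = 310; radius_5 = 40; px0_6 = 190; py0_6 = 410; center_x_7 = 295; center_y_7 = 200; radius_7 = 20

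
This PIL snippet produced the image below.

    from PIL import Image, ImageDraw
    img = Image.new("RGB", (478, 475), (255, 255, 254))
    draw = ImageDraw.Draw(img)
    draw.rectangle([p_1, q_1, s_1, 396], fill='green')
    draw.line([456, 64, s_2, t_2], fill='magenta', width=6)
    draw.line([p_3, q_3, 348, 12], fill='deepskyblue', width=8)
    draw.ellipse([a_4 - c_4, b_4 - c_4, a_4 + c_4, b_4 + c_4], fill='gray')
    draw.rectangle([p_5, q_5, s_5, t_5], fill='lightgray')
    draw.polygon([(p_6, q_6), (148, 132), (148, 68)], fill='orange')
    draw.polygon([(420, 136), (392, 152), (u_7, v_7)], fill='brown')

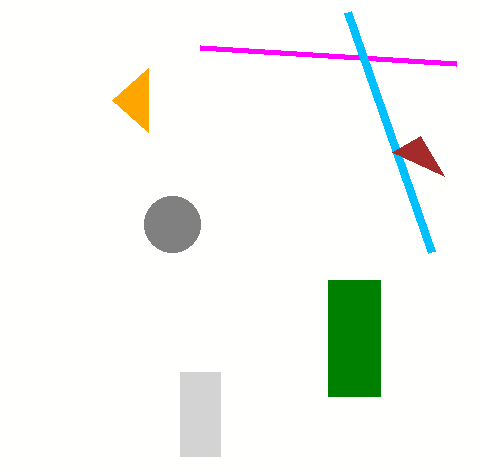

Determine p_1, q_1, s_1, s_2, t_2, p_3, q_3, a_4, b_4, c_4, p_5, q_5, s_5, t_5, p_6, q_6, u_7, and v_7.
p_1 = 328; q_1 = 280; s_1 = 380; s_2 = 200; t_2 = 48; p_3 = 432; q_3 = 252; a_4 = 172; b_4 = 224; c_4 = 28; p_5 = 180; q_5 = 372; s_5 = 220; t_5 = 456; p_6 = 112; q_6 = 100; u_7 = 444; v_7 = 176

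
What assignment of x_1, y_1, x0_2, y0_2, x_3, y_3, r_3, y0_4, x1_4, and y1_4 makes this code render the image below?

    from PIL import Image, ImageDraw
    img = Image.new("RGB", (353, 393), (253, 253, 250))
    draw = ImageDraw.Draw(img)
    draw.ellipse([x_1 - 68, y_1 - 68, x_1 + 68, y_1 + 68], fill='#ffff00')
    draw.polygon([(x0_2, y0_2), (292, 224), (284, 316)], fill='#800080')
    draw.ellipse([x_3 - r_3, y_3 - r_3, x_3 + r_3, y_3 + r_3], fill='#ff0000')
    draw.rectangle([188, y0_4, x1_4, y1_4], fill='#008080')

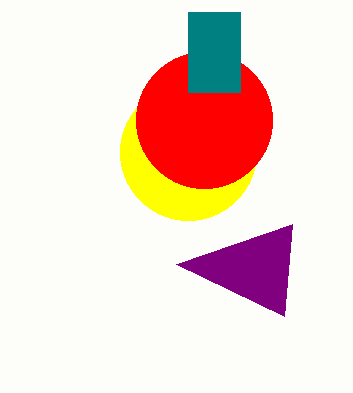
x_1 = 188; y_1 = 152; x0_2 = 176; y0_2 = 264; x_3 = 204; y_3 = 120; r_3 = 68; y0_4 = 12; x1_4 = 240; y1_4 = 92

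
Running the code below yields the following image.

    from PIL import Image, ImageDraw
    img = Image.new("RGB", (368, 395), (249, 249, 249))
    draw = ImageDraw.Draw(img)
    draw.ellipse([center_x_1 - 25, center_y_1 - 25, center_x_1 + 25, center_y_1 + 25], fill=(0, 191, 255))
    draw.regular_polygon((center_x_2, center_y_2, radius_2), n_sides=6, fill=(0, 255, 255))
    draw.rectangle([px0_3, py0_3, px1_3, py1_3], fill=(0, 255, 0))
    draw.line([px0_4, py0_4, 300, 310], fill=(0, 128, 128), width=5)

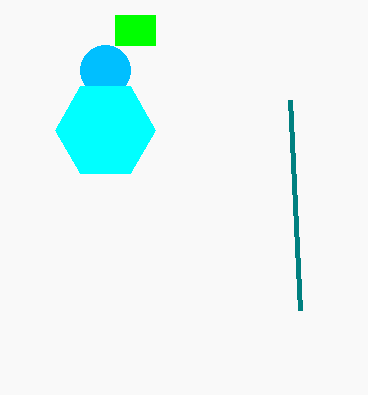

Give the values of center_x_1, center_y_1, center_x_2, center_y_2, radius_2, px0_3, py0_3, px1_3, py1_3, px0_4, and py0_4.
center_x_1 = 105
center_y_1 = 70
center_x_2 = 105
center_y_2 = 130
radius_2 = 50
px0_3 = 115
py0_3 = 15
px1_3 = 155
py1_3 = 45
px0_4 = 290
py0_4 = 100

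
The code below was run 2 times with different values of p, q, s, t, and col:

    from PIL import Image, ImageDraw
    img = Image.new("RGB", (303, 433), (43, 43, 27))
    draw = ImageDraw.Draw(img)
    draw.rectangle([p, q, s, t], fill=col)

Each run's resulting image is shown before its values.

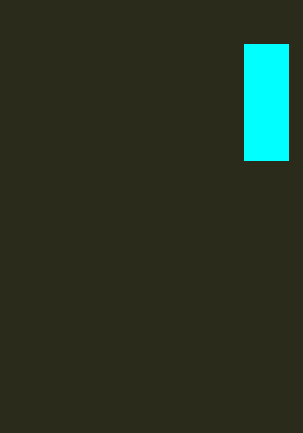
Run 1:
p = 244; q = 44; s = 288; t = 160; col = 'cyan'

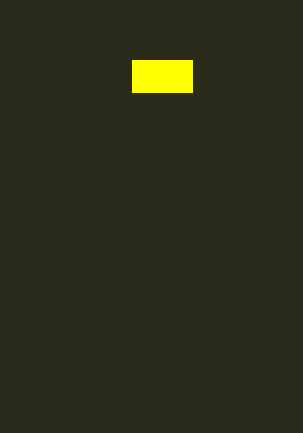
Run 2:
p = 132, q = 60, s = 192, t = 92, col = 'yellow'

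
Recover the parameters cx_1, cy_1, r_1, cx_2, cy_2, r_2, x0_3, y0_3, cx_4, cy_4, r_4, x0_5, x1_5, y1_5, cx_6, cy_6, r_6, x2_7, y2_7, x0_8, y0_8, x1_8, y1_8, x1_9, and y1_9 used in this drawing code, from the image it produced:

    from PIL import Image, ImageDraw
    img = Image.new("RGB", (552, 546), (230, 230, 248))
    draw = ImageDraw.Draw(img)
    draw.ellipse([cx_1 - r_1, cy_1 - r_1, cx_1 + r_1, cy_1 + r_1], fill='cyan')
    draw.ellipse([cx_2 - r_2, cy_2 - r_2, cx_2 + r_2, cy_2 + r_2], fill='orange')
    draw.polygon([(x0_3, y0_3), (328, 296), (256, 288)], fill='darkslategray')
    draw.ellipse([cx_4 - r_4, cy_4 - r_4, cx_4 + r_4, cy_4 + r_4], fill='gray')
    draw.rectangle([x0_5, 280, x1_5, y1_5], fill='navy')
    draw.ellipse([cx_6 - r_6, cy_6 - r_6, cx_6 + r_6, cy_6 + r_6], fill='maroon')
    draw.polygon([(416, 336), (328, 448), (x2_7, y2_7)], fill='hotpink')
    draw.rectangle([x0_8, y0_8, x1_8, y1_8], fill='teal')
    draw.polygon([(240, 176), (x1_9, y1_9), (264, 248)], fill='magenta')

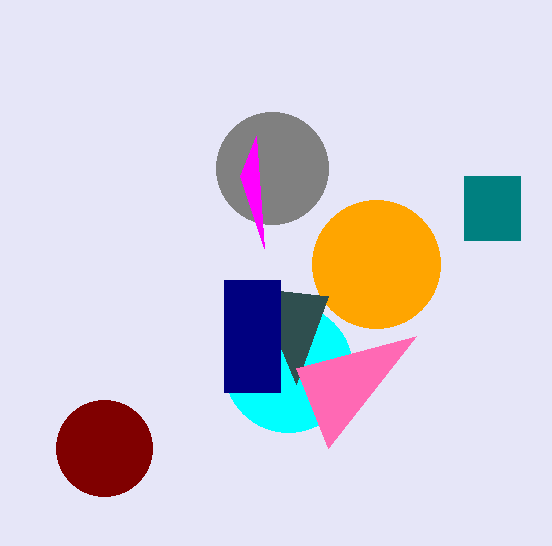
cx_1 = 288, cy_1 = 368, r_1 = 64, cx_2 = 376, cy_2 = 264, r_2 = 64, x0_3 = 296, y0_3 = 384, cx_4 = 272, cy_4 = 168, r_4 = 56, x0_5 = 224, x1_5 = 280, y1_5 = 392, cx_6 = 104, cy_6 = 448, r_6 = 48, x2_7 = 296, y2_7 = 368, x0_8 = 464, y0_8 = 176, x1_8 = 520, y1_8 = 240, x1_9 = 256, y1_9 = 136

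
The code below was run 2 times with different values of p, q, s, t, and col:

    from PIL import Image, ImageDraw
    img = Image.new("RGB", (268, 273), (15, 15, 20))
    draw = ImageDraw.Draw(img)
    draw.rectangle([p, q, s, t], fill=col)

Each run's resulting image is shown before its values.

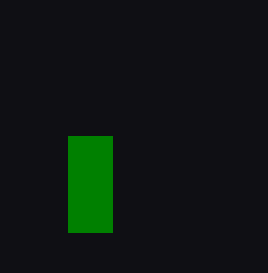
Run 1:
p = 68; q = 136; s = 112; t = 232; col = 'green'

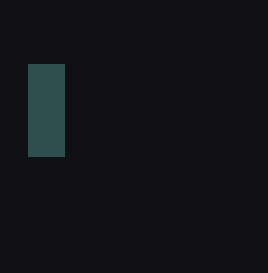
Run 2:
p = 28; q = 64; s = 64; t = 156; col = 'darkslategray'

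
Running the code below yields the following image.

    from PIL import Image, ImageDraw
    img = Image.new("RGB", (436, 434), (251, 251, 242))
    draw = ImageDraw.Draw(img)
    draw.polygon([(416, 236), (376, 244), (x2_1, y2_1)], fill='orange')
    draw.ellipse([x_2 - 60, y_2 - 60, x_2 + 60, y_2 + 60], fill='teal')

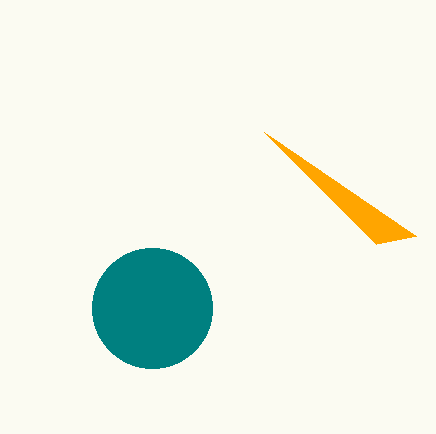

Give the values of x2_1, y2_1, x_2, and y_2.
x2_1 = 264, y2_1 = 132, x_2 = 152, y_2 = 308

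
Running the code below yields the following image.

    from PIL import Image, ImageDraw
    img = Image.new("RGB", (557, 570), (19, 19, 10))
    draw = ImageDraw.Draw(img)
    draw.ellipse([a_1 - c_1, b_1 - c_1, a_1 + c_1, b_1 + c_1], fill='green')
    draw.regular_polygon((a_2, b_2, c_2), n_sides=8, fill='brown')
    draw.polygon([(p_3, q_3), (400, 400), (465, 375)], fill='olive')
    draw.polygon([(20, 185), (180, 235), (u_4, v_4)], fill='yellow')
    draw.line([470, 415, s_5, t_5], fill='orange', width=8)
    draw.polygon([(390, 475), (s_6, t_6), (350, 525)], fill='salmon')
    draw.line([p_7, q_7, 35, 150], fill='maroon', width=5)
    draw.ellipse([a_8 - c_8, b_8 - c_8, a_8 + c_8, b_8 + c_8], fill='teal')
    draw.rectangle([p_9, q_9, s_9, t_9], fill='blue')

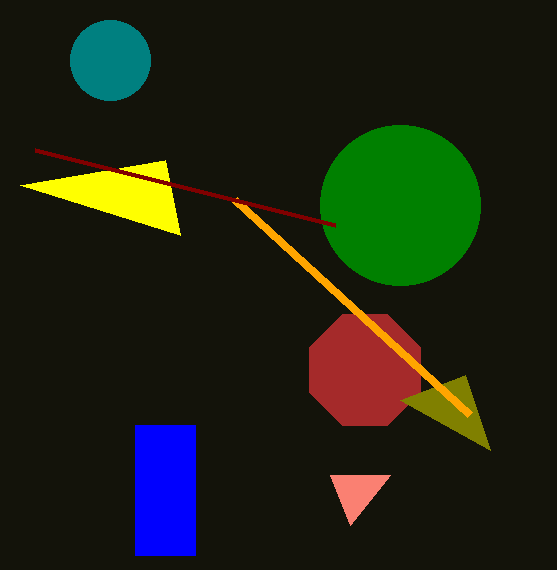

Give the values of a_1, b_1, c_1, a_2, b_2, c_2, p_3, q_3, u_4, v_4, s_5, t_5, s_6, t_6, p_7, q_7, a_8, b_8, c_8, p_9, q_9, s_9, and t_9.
a_1 = 400
b_1 = 205
c_1 = 80
a_2 = 365
b_2 = 370
c_2 = 60
p_3 = 490
q_3 = 450
u_4 = 165
v_4 = 160
s_5 = 235
t_5 = 200
s_6 = 330
t_6 = 475
p_7 = 335
q_7 = 225
a_8 = 110
b_8 = 60
c_8 = 40
p_9 = 135
q_9 = 425
s_9 = 195
t_9 = 555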